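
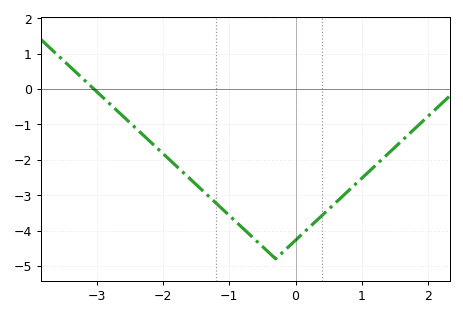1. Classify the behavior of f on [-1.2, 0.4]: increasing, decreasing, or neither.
neither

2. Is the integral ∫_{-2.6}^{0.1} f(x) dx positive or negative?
negative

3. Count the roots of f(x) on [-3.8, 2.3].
1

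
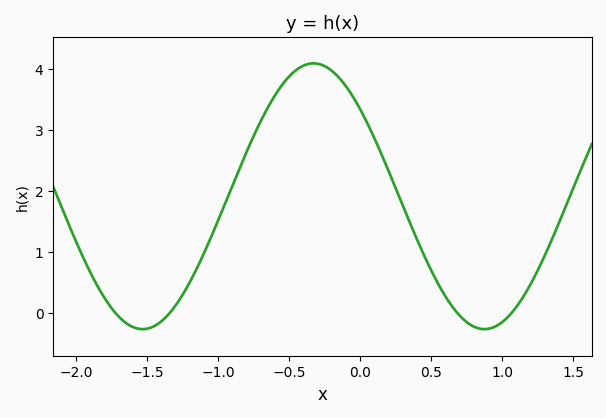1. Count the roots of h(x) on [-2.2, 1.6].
4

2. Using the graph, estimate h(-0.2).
4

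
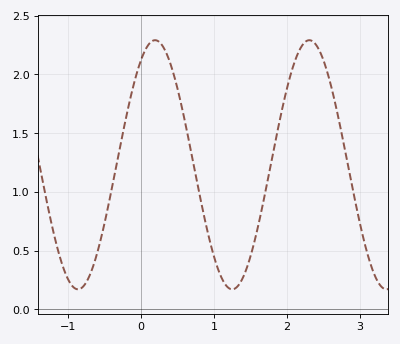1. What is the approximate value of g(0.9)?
0.7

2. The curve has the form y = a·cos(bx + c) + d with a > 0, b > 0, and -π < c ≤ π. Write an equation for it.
y = 1.06cos(3x - 0.57) + 1.23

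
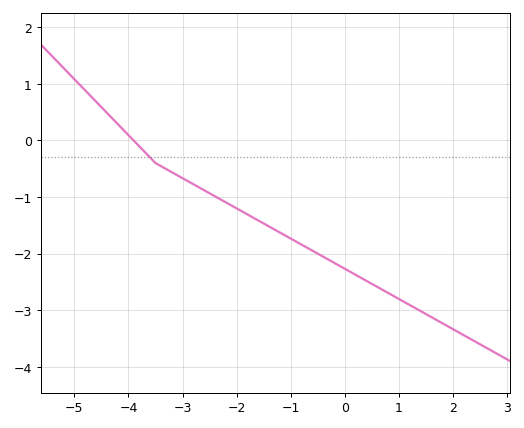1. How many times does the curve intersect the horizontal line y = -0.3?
1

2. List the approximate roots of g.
-3.9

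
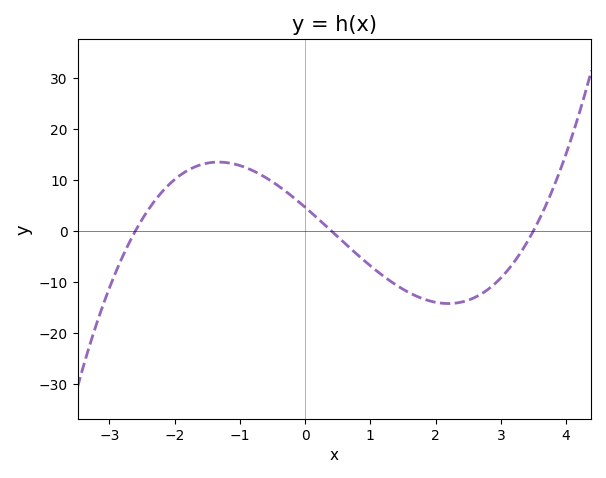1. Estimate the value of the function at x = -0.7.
11.1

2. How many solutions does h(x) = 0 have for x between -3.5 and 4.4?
3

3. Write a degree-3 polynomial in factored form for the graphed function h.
y = 1.27(x + 2.6)(x - 0.4)(x - 3.5)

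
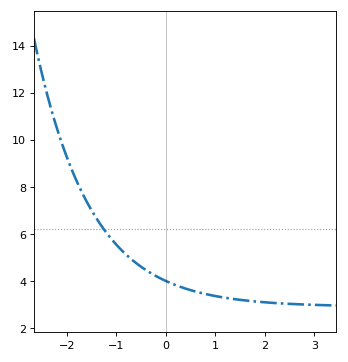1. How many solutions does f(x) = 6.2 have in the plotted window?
1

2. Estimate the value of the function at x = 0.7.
3.6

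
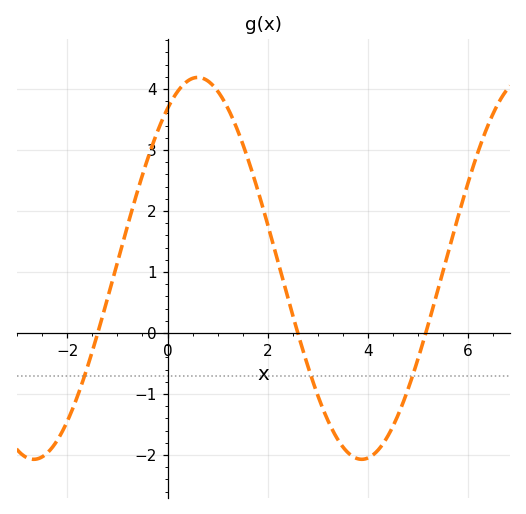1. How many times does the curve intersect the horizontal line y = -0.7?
3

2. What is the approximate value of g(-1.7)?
-0.8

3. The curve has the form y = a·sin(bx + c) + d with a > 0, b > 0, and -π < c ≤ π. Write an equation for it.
y = 3.13sin(0.96x + 0.99) + 1.06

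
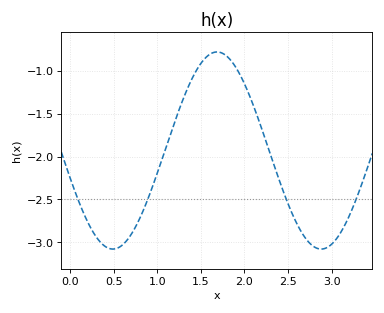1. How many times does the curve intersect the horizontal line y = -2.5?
4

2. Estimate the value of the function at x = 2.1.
-1.4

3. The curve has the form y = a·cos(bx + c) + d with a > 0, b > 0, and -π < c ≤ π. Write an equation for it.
y = 1.15cos(2.63x + 1.85) - 1.93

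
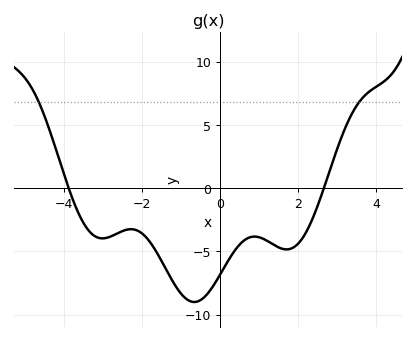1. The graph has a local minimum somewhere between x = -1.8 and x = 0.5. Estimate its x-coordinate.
-0.664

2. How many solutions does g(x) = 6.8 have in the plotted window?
2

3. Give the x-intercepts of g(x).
-3.89, 2.66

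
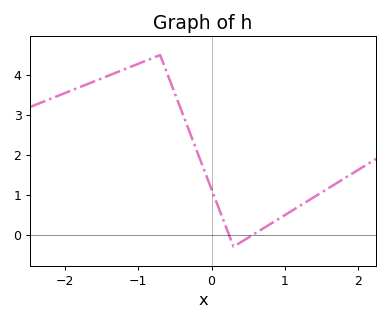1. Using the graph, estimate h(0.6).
0.04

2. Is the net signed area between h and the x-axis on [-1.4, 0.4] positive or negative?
positive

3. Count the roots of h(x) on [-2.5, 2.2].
2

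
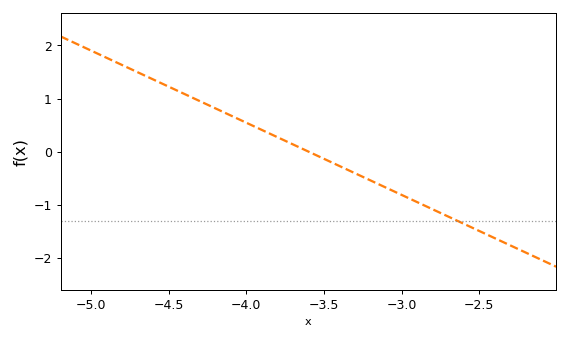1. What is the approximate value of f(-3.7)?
0.136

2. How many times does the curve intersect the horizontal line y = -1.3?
1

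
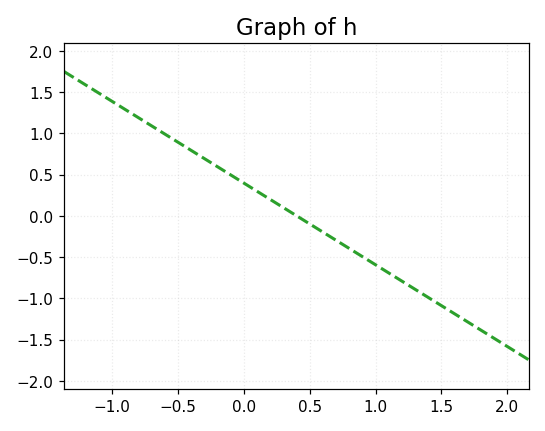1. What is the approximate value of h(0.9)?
-0.5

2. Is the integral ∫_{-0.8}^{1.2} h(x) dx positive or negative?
positive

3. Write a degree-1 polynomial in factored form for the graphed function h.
y = -0.99(x - 0.4)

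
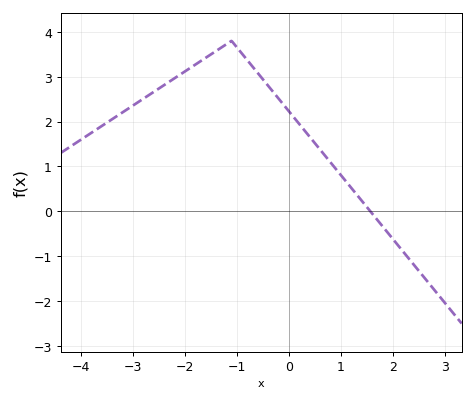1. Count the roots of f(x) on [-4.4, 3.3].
1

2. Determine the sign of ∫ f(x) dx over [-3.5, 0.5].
positive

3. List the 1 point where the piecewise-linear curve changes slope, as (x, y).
(-1.1, 3.8)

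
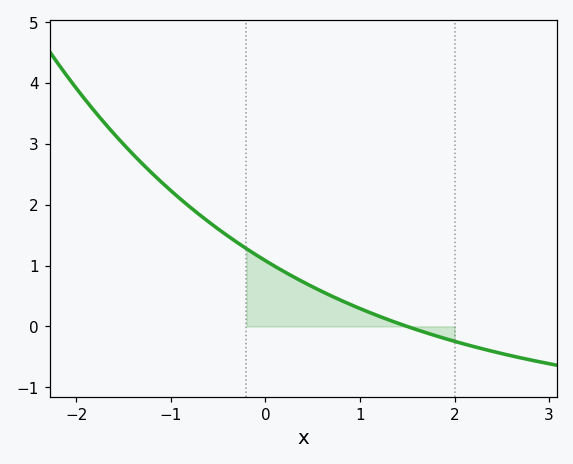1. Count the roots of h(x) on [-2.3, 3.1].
1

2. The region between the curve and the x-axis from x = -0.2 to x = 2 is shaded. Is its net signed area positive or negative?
positive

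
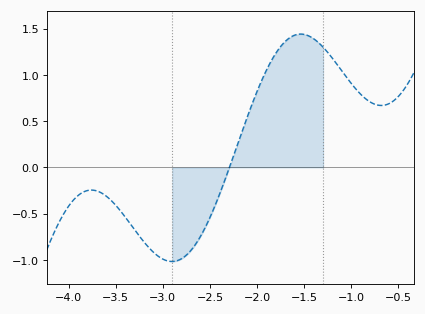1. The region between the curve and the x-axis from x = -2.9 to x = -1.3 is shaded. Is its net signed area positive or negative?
positive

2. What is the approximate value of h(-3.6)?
-0.311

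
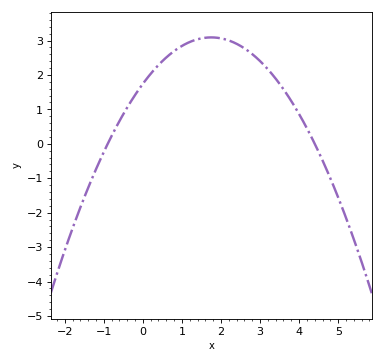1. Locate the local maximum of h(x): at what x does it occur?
1.8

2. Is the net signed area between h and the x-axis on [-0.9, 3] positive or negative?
positive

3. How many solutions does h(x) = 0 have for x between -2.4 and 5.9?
2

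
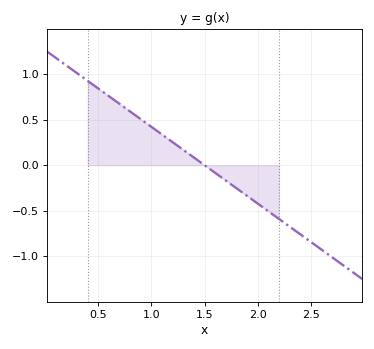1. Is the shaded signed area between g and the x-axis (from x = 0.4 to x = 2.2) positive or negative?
positive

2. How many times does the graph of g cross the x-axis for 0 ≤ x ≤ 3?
1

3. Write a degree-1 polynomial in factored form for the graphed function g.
y = -0.84(x - 1.5)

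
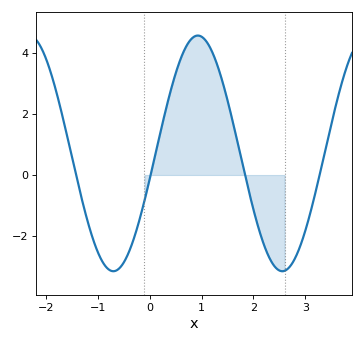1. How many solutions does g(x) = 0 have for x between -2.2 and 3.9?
4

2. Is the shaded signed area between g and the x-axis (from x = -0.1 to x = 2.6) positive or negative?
positive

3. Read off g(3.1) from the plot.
-1.21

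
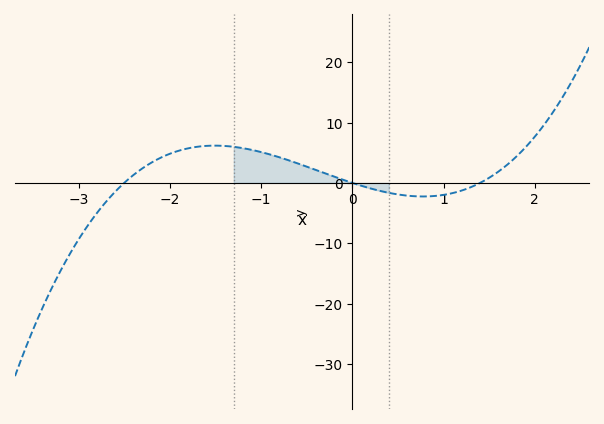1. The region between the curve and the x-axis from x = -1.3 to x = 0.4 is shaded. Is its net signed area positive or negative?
positive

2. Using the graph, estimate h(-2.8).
-5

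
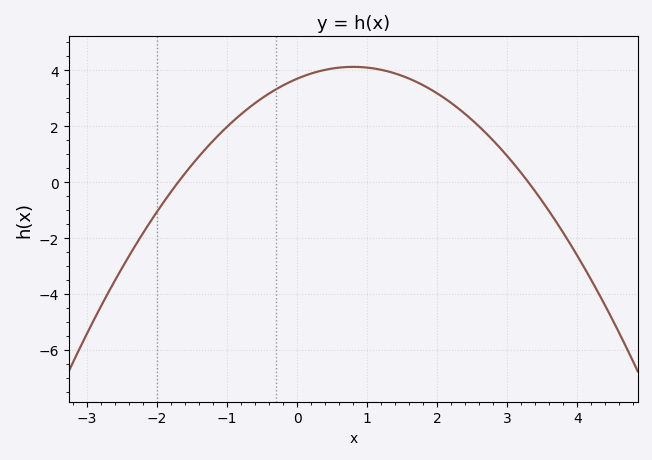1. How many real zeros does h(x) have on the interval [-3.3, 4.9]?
2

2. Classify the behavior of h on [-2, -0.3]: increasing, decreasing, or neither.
increasing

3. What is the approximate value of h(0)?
3.7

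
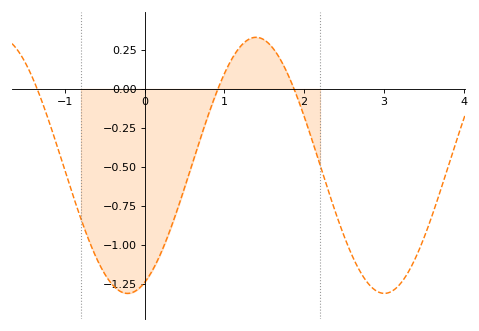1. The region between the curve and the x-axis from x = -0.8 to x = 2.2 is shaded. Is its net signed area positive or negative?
negative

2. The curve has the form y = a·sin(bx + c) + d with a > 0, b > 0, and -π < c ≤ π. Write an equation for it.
y = 0.82sin(1.95x - 1.15) - 0.49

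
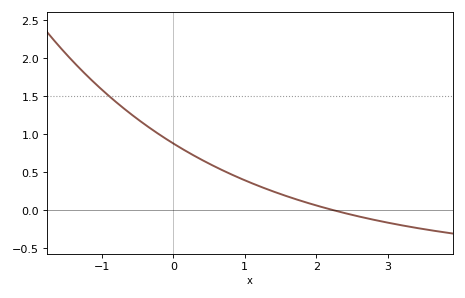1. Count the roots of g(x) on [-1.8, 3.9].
1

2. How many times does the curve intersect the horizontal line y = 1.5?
1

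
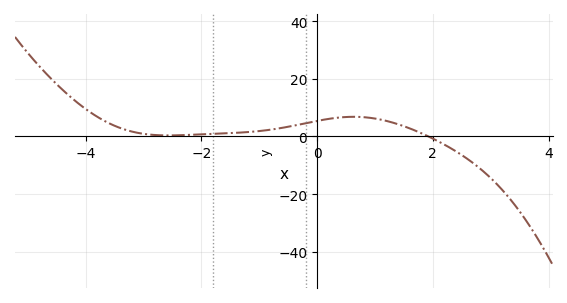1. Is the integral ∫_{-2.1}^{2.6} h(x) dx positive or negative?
positive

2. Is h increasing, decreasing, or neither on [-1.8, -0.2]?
increasing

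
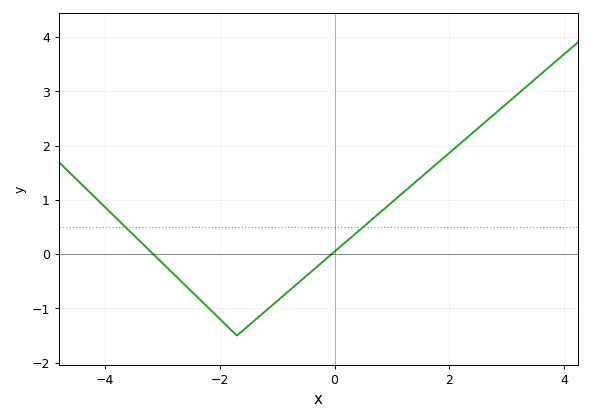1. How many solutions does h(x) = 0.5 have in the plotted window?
2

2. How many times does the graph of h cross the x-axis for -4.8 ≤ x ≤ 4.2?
2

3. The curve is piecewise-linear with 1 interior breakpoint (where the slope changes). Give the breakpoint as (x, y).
(-1.7, -1.5)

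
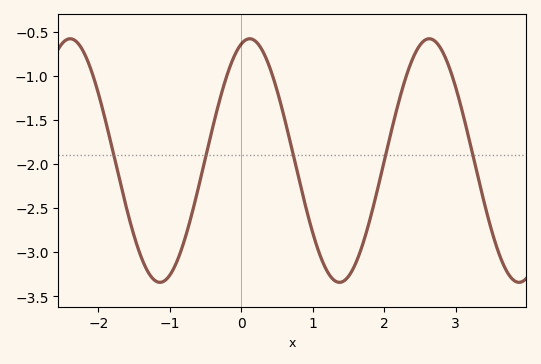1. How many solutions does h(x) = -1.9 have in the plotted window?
5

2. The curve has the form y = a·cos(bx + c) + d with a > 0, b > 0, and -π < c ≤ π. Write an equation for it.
y = 1.38cos(2.5x - 0.292) - 1.96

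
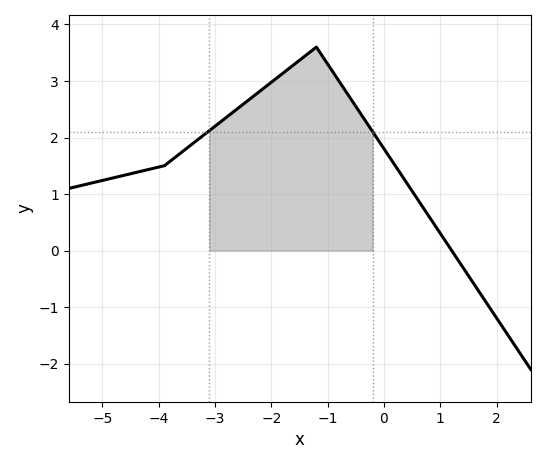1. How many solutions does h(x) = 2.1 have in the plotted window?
2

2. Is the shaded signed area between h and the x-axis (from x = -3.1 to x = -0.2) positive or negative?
positive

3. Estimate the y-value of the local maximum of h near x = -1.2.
3.6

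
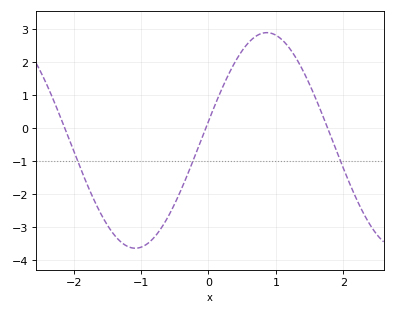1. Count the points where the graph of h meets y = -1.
3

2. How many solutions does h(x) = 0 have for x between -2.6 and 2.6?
3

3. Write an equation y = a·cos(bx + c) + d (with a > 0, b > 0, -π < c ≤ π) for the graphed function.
y = 3.27cos(1.61x - 1.39) - 0.38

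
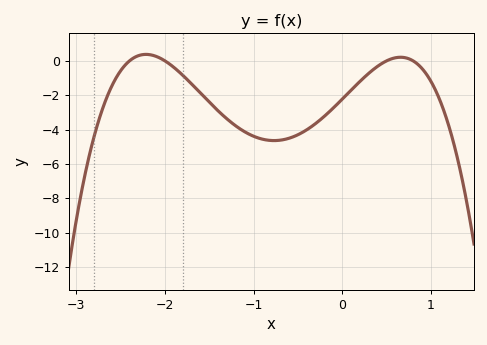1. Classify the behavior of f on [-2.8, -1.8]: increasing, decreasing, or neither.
neither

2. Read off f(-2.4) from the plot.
0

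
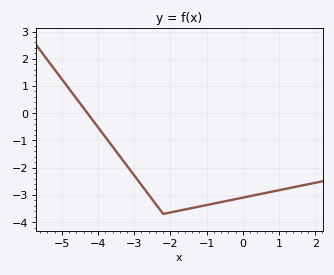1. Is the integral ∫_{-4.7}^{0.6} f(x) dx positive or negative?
negative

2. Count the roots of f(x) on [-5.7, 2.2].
1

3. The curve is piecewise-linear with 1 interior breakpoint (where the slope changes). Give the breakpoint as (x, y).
(-2.2, -3.7)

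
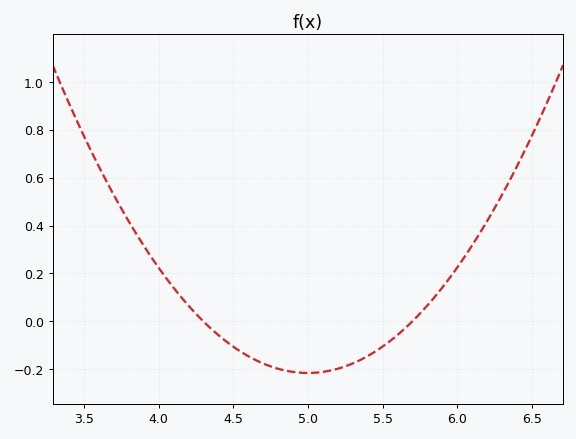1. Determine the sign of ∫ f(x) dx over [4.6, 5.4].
negative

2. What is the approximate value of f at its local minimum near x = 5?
-0.216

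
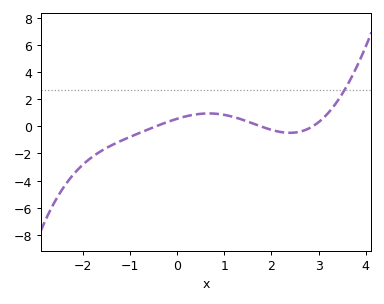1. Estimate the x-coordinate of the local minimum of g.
2.39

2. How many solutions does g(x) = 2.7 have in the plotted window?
1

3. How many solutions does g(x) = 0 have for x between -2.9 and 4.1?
3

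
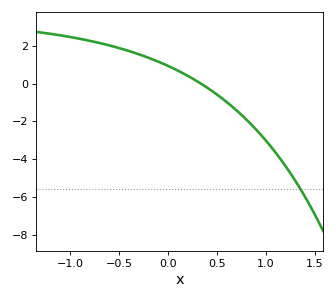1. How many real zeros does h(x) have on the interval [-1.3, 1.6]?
1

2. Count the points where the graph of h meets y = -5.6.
1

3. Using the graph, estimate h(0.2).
0.4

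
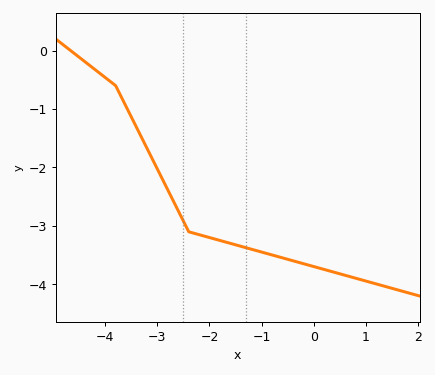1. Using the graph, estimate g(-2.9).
-2.2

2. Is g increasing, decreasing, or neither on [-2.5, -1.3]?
decreasing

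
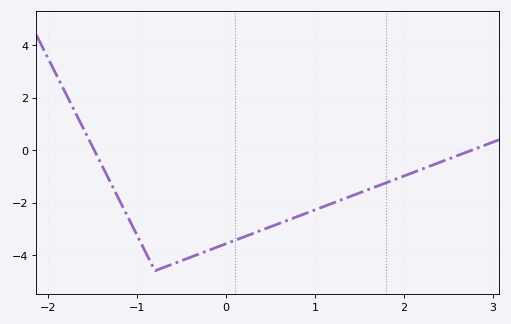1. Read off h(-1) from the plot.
-3.2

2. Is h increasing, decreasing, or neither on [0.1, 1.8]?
increasing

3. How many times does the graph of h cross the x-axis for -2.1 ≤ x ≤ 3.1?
2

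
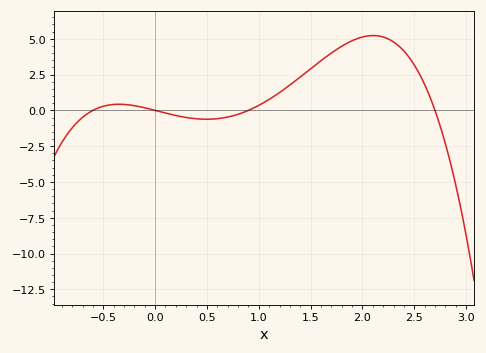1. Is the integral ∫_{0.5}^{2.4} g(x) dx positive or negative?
positive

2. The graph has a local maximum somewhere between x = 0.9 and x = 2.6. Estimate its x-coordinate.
2.1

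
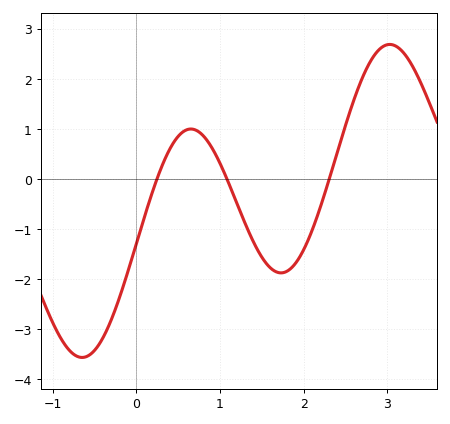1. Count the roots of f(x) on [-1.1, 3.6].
3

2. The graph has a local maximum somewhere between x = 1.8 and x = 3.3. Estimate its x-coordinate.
3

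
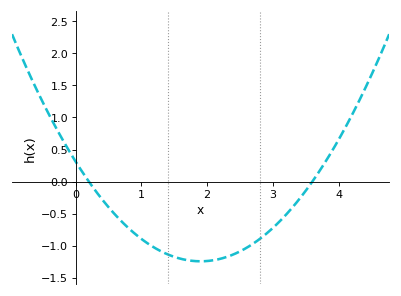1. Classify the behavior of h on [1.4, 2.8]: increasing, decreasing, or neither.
neither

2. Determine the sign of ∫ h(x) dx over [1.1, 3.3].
negative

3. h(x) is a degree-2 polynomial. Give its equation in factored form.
y = 0.43(x - 0.2)(x - 3.6)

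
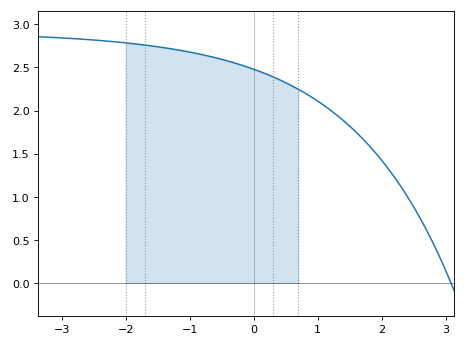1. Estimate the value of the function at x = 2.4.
1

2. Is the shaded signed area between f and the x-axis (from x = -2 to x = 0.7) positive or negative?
positive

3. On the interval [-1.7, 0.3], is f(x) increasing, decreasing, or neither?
decreasing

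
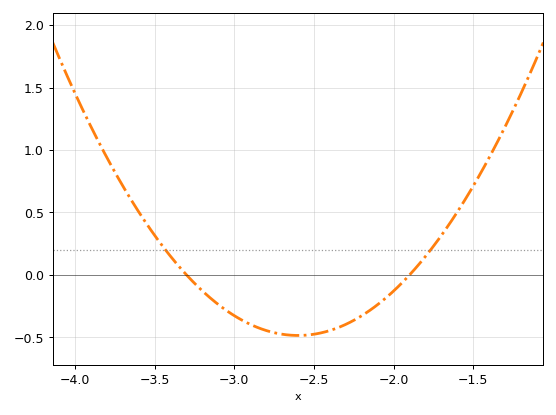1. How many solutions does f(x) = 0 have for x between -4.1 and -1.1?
2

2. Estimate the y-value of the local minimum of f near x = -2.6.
-0.5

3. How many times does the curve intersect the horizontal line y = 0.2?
2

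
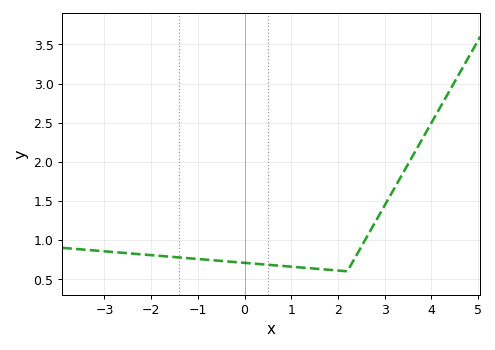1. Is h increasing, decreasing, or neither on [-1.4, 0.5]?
decreasing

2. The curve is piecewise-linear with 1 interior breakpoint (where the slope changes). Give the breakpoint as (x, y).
(2.2, 0.6)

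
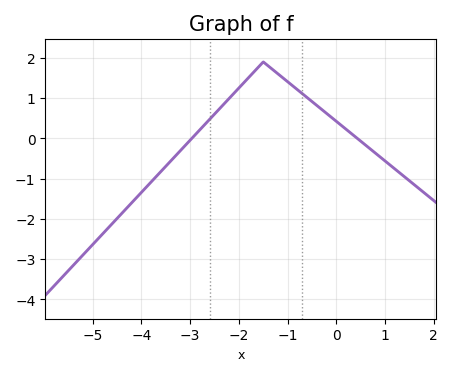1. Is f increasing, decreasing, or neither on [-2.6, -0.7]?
neither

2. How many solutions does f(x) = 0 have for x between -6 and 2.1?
2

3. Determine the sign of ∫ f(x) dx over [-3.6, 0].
positive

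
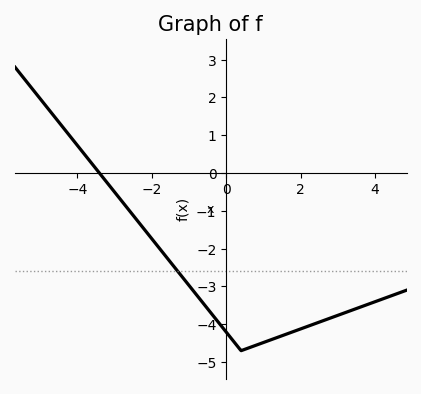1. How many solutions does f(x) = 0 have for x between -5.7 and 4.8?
1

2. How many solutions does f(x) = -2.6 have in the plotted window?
1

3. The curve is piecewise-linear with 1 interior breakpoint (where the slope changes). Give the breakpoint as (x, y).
(0.4, -4.7)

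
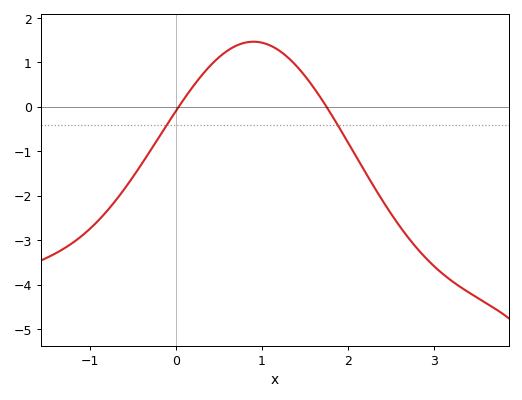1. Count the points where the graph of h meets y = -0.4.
2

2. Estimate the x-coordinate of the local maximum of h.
0.9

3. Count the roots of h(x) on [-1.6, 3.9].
2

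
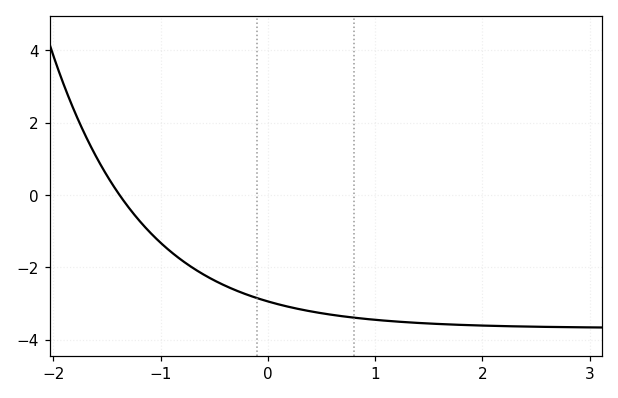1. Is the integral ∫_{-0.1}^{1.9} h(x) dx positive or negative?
negative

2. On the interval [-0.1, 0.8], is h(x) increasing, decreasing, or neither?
decreasing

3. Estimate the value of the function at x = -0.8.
-1.81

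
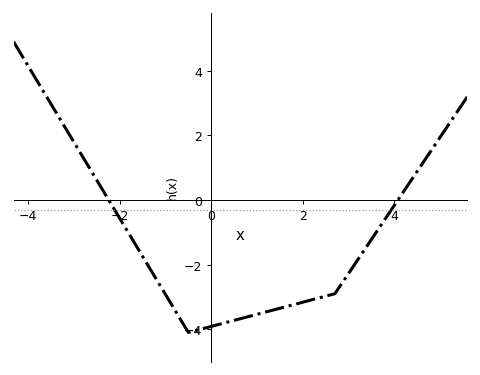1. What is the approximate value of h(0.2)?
-3.8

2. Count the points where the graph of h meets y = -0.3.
2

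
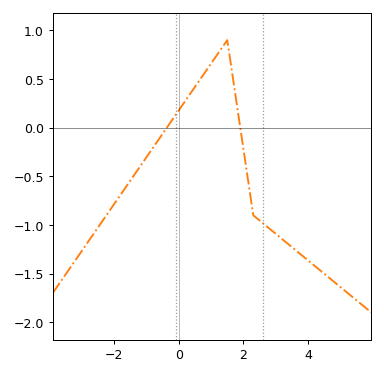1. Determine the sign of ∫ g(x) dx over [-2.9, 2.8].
negative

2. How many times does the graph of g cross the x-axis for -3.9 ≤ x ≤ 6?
2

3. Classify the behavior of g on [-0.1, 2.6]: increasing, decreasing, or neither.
neither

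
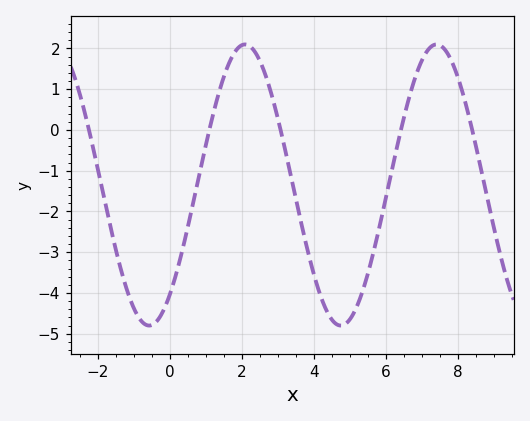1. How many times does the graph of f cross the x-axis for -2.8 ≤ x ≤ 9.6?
5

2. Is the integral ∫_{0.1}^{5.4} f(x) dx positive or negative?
negative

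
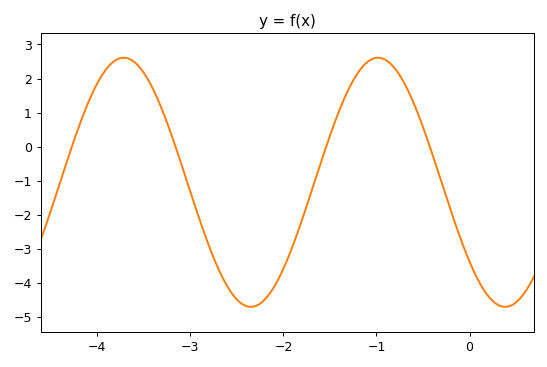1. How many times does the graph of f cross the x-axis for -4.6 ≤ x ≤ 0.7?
4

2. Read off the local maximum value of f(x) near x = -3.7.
2.6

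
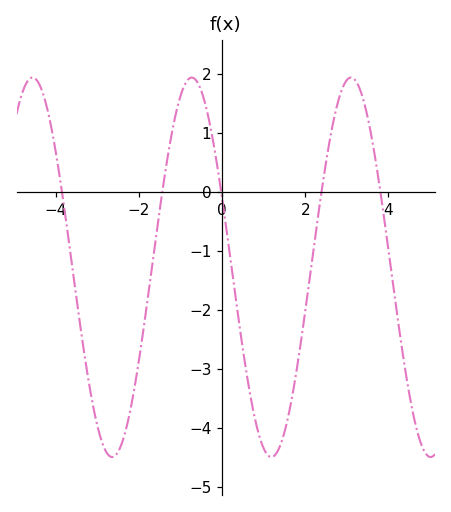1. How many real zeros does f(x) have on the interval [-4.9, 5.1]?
5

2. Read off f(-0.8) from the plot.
1.9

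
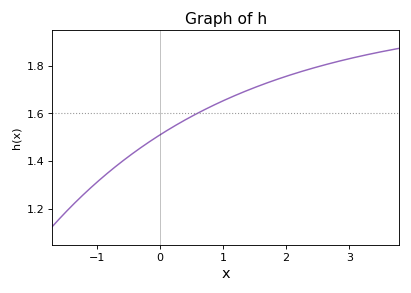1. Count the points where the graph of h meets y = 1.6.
1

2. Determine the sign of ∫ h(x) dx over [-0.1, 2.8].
positive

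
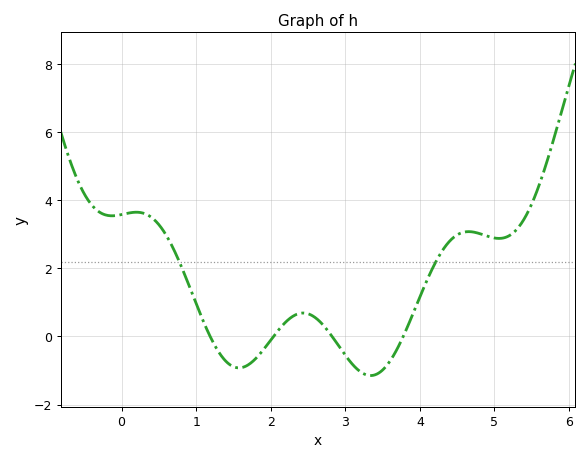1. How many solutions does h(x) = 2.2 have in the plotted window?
2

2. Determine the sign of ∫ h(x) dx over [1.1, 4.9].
positive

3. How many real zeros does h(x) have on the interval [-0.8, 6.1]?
4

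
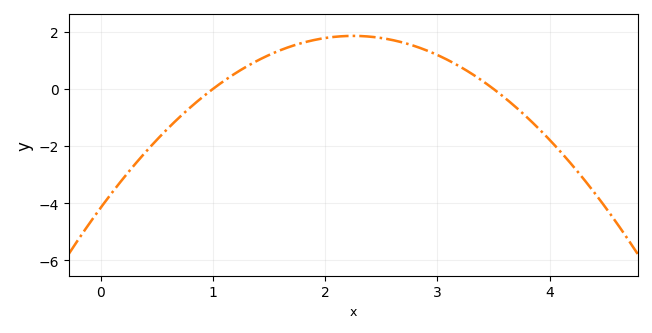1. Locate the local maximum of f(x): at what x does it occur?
2.2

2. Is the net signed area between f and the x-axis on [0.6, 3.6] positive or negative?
positive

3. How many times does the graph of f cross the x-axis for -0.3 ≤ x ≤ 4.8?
2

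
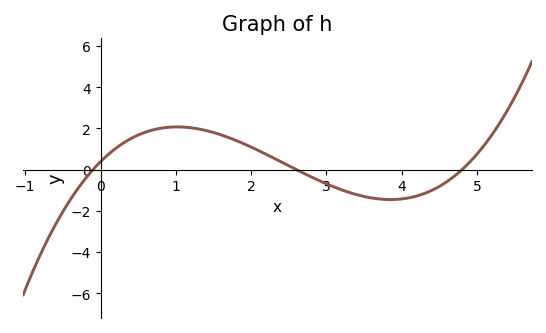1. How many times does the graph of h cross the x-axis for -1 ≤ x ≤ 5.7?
3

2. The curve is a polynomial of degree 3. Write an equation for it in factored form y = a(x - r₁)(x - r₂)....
y = 0.31(x + 0.1)(x - 2.6)(x - 4.8)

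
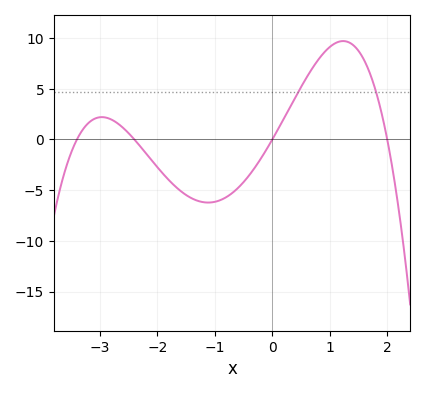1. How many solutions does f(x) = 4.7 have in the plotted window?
2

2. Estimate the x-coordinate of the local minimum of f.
-1.12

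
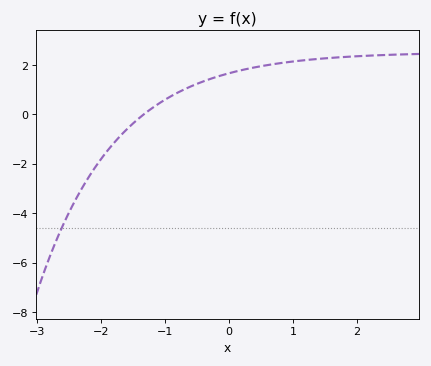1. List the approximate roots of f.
-1.33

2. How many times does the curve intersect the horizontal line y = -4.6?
1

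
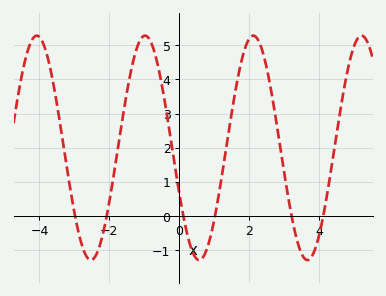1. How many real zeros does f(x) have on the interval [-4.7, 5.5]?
6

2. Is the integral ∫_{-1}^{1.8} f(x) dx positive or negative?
positive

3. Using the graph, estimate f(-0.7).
4.76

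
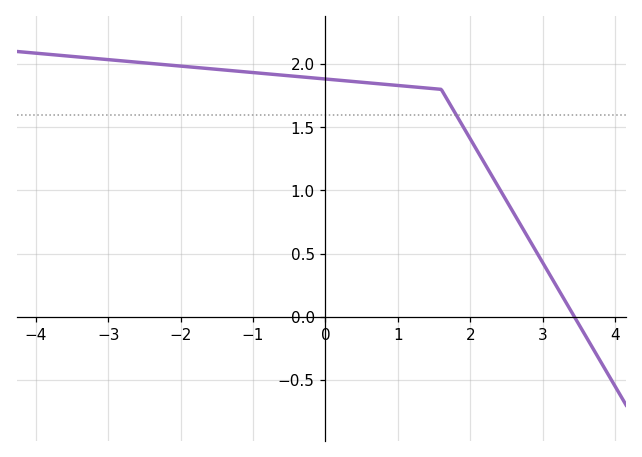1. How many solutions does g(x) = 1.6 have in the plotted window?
1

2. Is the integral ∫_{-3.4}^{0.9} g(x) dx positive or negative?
positive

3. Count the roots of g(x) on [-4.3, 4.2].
1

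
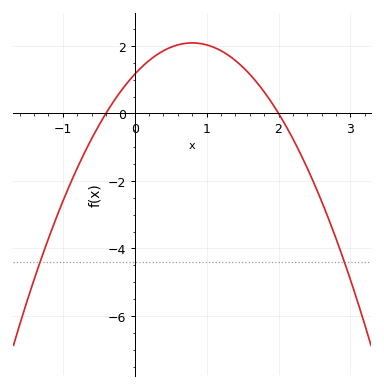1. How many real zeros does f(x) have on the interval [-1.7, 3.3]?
2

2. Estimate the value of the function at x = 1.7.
1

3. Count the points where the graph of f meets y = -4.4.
2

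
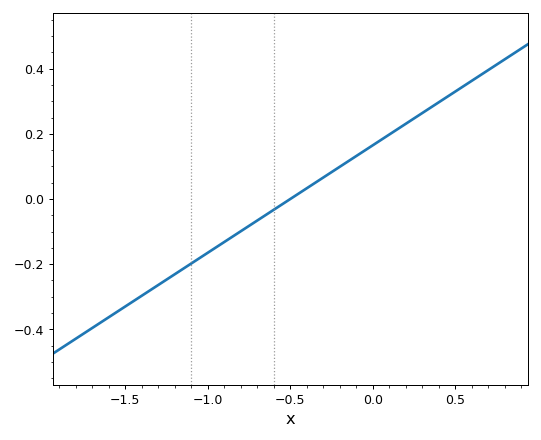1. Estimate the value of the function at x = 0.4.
0.297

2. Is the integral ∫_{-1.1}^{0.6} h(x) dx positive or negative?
positive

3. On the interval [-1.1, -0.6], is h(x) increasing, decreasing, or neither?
increasing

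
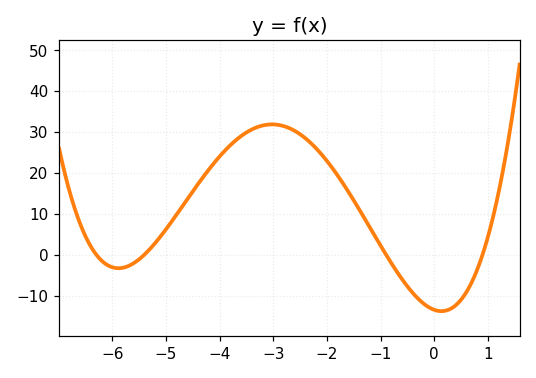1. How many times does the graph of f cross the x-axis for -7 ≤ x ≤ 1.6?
4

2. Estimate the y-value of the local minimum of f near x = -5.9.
-3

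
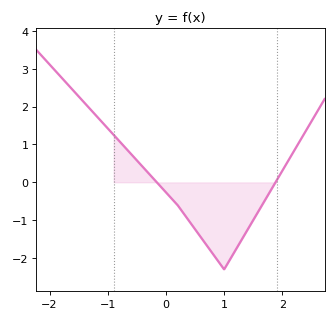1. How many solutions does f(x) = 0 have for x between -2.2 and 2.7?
2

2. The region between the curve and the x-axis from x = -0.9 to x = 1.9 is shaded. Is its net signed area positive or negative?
negative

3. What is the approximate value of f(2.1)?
0.566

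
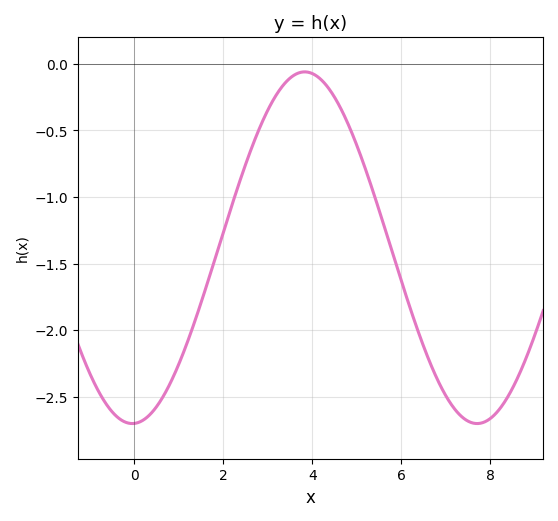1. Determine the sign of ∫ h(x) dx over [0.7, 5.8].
negative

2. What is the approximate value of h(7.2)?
-2.59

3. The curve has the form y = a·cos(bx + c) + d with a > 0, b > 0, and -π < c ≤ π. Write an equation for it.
y = 1.32cos(0.81x - 3.1) - 1.38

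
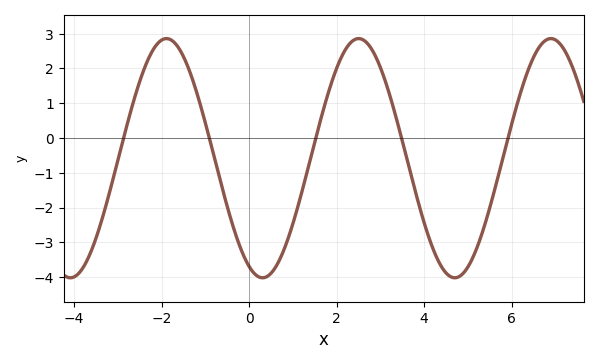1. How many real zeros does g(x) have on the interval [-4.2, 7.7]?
5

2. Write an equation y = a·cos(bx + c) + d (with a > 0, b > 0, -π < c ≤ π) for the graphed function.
y = 3.44cos(1.4x + 2.7) - 0.58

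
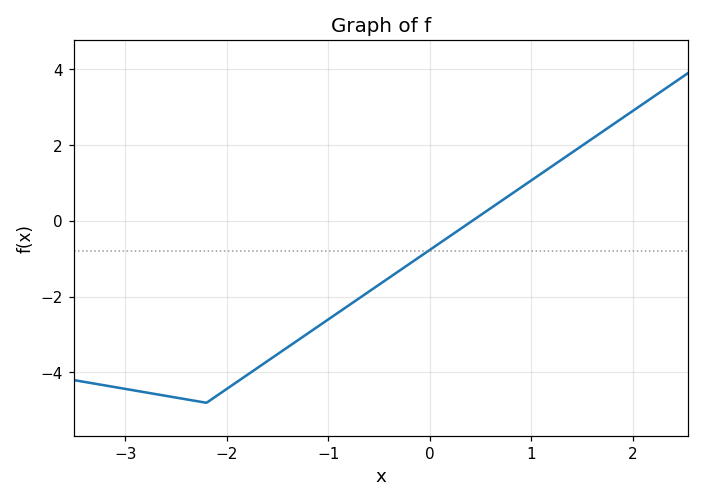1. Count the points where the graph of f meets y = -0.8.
1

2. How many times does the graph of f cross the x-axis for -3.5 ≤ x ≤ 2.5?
1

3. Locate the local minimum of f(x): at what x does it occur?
-2.2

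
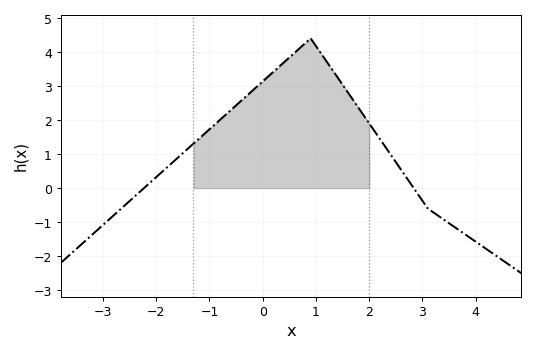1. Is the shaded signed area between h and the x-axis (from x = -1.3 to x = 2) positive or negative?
positive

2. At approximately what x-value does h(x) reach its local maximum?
0.899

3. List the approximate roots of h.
-2.23, 2.84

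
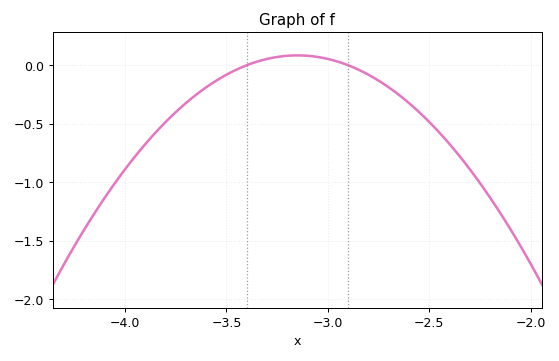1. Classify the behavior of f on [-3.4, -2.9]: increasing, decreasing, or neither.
neither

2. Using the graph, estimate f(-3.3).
0.05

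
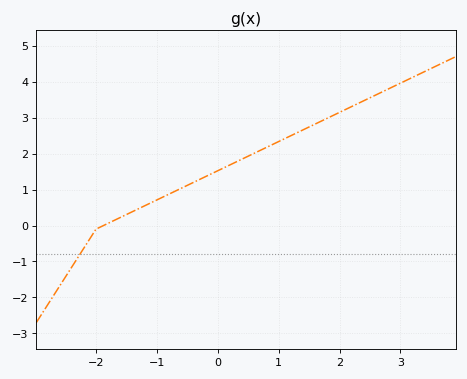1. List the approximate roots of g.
-1.88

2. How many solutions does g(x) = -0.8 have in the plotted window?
1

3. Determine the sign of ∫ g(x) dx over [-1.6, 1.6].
positive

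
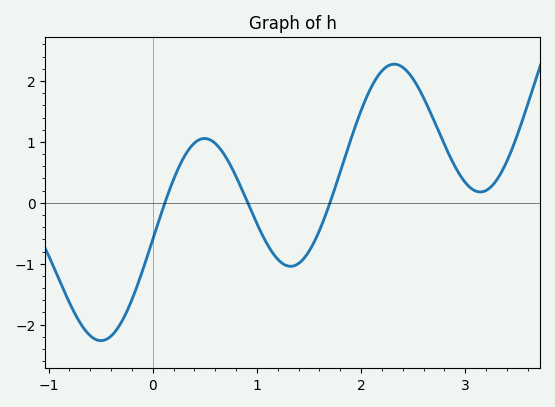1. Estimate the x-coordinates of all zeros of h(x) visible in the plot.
0.1, 0.9, 1.7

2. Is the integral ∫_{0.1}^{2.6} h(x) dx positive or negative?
positive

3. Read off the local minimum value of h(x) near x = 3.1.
0.2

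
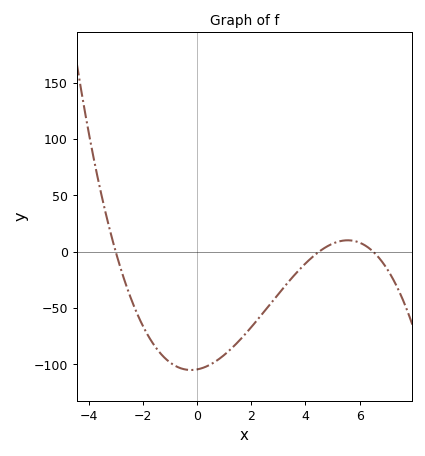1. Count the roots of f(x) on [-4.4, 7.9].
3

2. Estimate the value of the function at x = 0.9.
-93.6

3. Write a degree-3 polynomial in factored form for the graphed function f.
y = -1.19(x + 3)(x - 4.5)(x - 6.5)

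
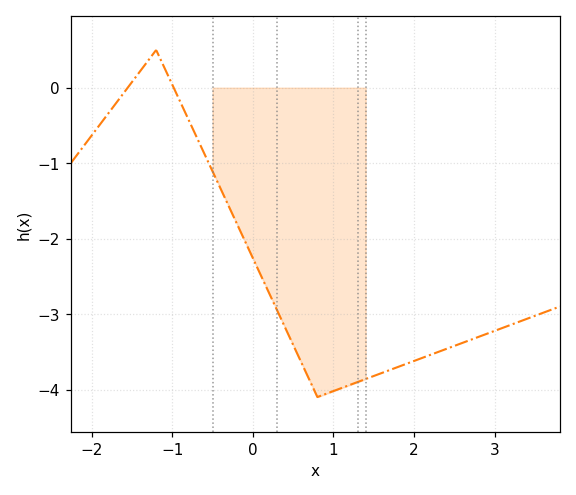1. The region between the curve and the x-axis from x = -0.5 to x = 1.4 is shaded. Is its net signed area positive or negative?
negative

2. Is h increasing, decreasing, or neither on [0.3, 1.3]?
neither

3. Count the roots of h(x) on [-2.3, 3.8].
2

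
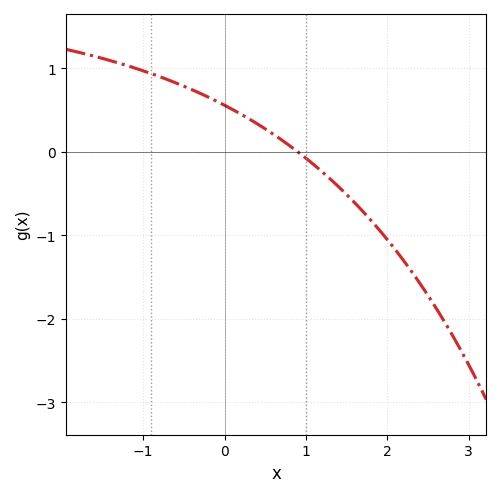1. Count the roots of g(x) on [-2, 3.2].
1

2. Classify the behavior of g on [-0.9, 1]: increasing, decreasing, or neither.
decreasing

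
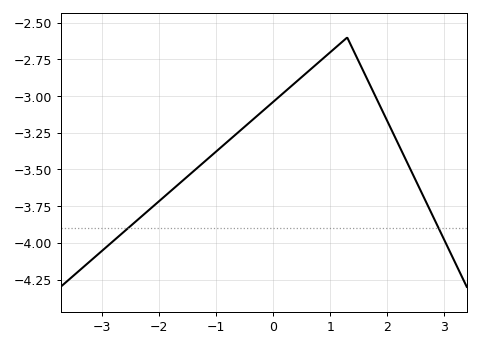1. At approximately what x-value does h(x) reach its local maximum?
1.3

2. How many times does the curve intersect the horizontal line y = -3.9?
2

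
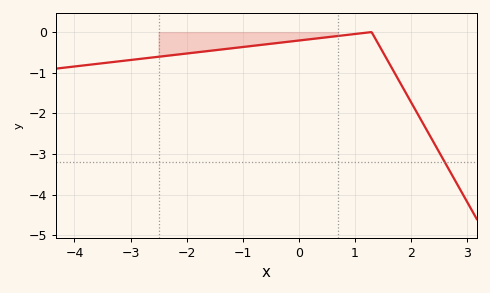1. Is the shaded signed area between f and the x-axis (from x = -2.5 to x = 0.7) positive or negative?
negative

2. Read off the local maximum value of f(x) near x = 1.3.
-0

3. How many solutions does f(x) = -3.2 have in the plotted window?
1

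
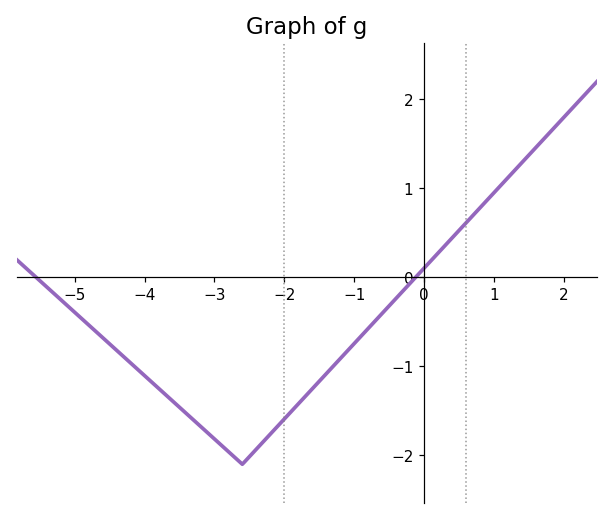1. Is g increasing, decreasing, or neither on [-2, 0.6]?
increasing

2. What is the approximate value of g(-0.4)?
-0.2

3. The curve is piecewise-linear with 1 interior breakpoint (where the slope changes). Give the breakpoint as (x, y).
(-2.6, -2.1)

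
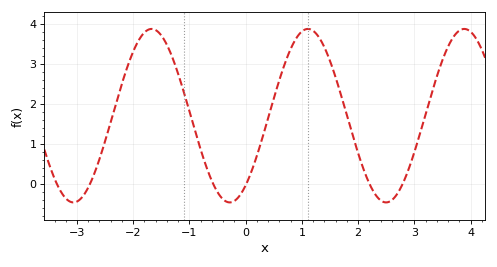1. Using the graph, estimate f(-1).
1.8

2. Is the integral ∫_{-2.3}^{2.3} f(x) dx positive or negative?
positive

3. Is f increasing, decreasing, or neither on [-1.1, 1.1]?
neither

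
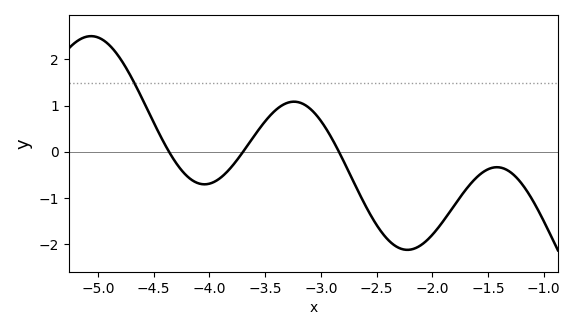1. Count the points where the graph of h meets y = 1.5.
1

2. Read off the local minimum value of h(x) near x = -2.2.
-2.1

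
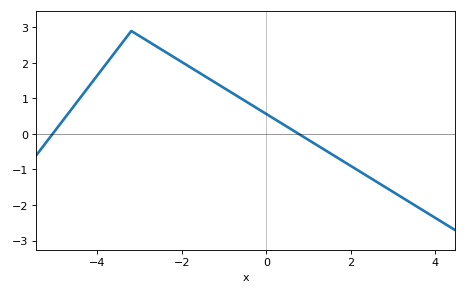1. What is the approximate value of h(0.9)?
-0.1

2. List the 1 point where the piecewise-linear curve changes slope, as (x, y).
(-3.2, 2.9)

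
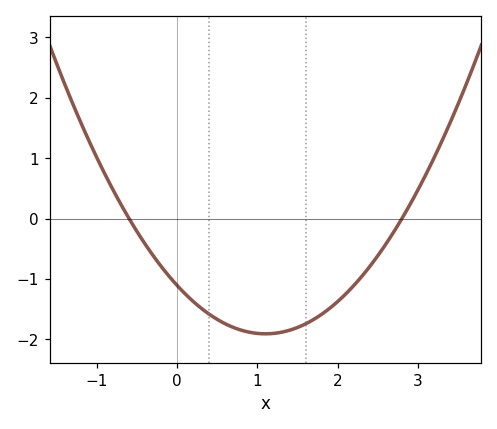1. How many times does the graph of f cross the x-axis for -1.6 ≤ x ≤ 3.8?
2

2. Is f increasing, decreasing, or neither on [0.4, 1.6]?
neither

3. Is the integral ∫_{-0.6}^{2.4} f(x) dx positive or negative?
negative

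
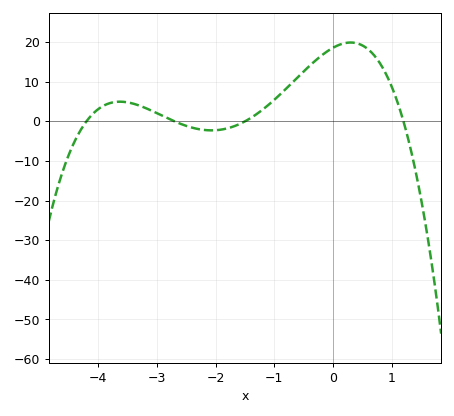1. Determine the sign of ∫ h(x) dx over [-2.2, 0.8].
positive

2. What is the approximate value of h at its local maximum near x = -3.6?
5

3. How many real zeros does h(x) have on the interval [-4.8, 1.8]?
4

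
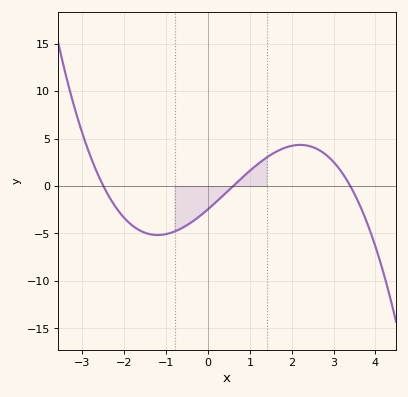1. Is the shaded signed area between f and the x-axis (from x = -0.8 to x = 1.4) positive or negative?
negative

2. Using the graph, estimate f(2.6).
3.92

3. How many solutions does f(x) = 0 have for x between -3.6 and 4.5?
3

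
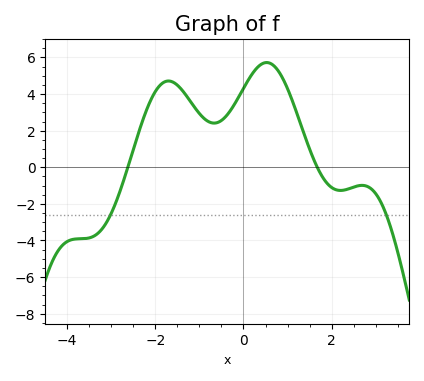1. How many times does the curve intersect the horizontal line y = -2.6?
2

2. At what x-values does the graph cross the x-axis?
-2.62, 1.67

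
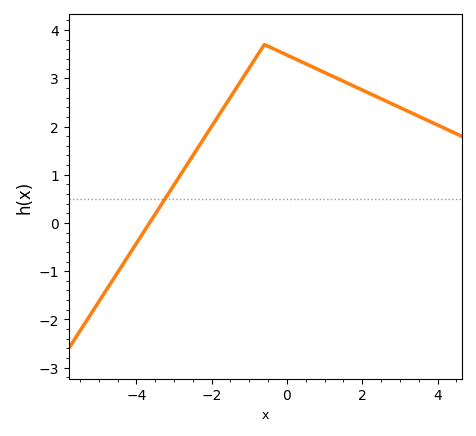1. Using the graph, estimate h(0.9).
3.2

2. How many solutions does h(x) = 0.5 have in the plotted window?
1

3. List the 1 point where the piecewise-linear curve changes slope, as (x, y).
(-0.6, 3.7)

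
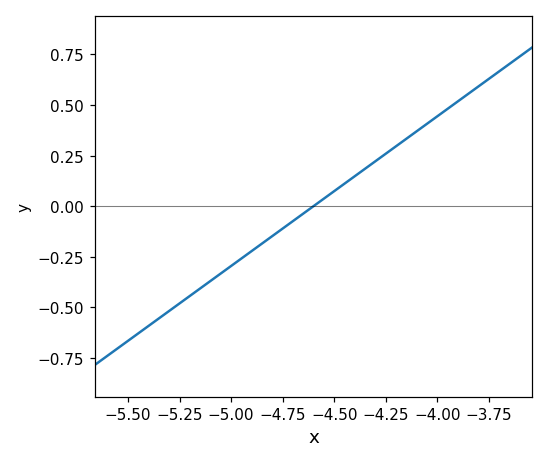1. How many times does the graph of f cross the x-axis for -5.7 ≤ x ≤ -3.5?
1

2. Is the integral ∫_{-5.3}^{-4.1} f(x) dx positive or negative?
negative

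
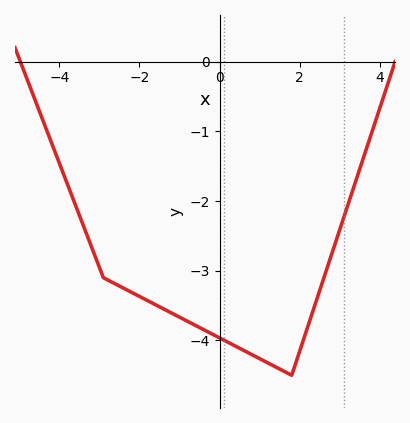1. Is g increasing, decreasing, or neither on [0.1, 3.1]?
neither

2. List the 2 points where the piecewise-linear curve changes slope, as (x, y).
(-2.9, -3.1); (1.8, -4.5)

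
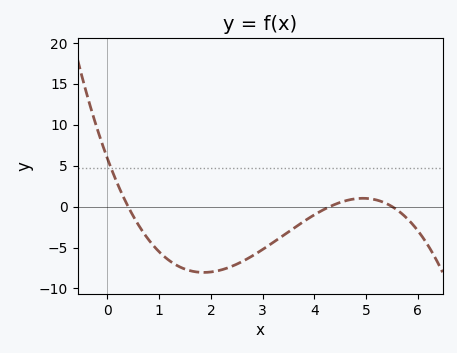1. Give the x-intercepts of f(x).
0.4, 4.3, 5.5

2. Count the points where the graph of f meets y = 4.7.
1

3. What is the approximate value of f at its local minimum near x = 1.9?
-8.04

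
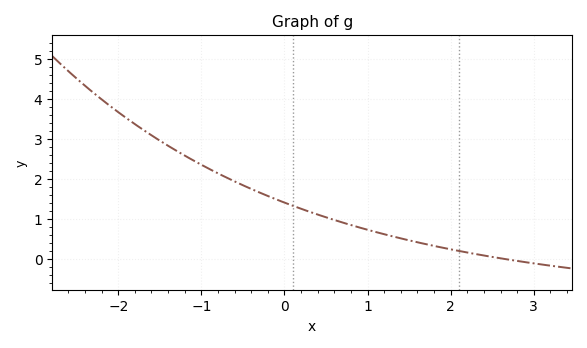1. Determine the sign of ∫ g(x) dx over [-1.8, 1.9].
positive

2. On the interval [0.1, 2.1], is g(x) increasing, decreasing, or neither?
decreasing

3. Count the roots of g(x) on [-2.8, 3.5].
1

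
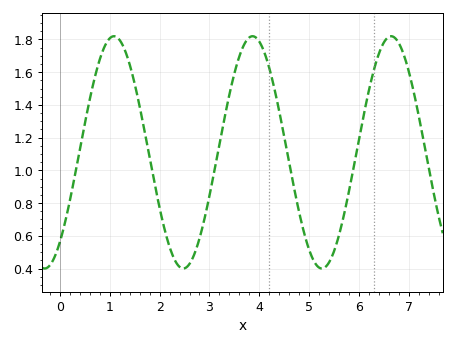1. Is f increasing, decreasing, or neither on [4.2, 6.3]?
neither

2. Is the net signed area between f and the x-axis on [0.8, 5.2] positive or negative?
positive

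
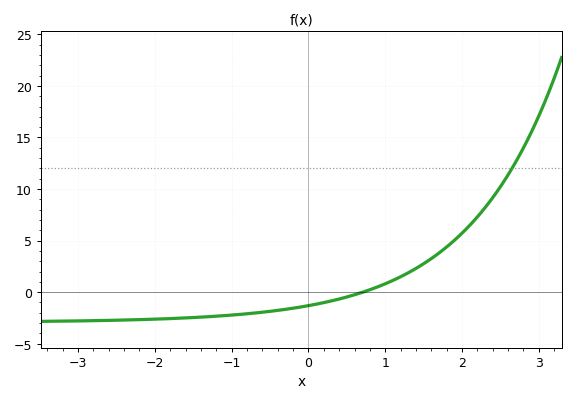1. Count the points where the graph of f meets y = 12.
1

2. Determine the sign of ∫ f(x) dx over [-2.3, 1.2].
negative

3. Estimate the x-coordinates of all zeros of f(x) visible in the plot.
0.7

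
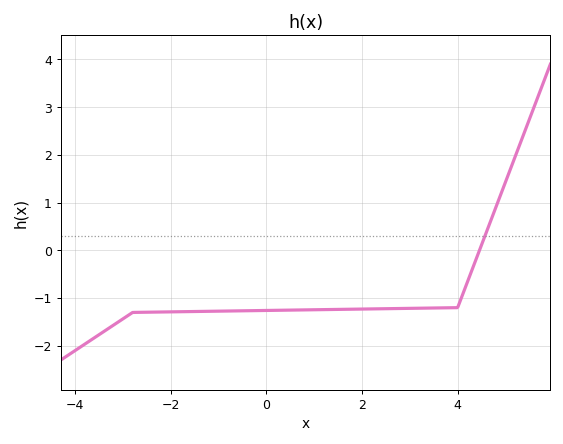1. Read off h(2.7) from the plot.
-1.2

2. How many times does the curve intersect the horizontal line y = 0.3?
1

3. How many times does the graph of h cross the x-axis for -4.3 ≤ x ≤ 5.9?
1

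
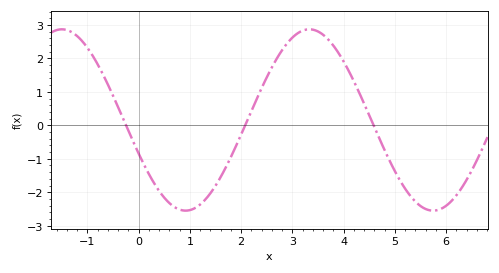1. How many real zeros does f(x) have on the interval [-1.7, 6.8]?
3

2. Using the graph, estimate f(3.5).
2.8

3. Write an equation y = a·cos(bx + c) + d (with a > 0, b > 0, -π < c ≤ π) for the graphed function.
y = 2.71cos(1.3x + 2) + 0.16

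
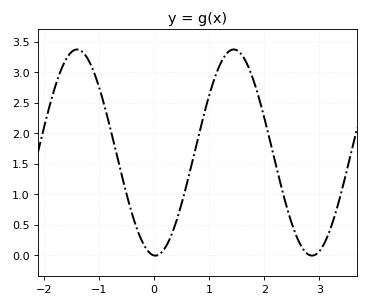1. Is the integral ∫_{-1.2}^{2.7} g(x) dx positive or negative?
positive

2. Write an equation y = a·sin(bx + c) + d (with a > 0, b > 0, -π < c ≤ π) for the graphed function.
y = 1.69sin(2.2x - 1.6) + 1.68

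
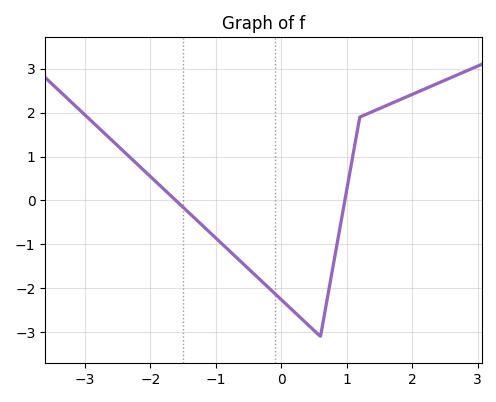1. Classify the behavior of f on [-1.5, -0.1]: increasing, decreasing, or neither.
decreasing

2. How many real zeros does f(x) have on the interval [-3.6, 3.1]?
2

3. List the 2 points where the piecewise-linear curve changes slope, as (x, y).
(0.6, -3.1); (1.2, 1.9)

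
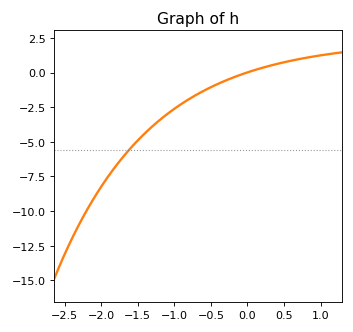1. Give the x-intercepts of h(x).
0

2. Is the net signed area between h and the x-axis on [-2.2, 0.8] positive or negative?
negative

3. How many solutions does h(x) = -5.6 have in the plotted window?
1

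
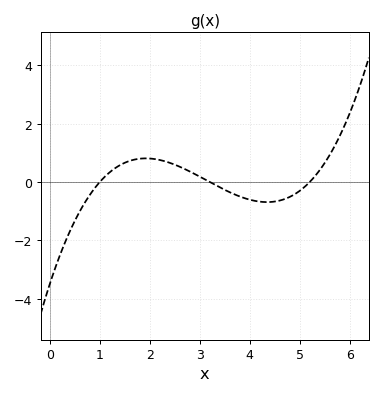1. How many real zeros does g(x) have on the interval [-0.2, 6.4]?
3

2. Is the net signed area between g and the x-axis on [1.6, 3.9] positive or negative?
positive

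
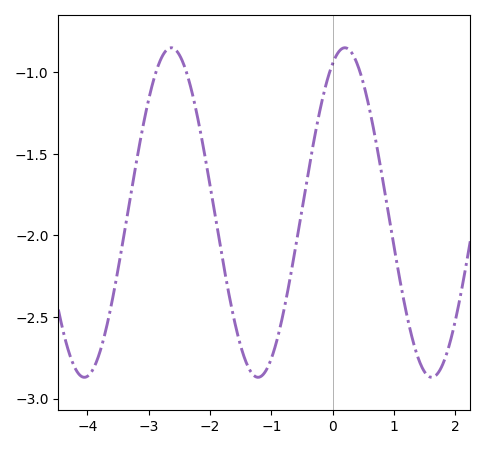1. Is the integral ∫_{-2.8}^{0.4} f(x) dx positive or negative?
negative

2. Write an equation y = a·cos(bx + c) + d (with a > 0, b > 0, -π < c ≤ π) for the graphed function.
y = 1.01cos(2.22x - 0.44) - 1.86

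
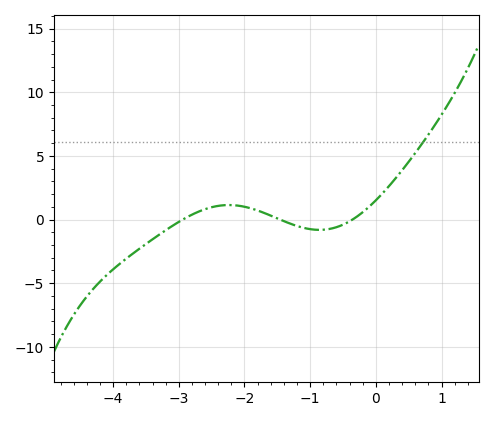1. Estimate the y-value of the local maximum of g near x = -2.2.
1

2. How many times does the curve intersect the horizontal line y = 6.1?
1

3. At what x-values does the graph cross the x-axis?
-2.9, -1.5, -0.4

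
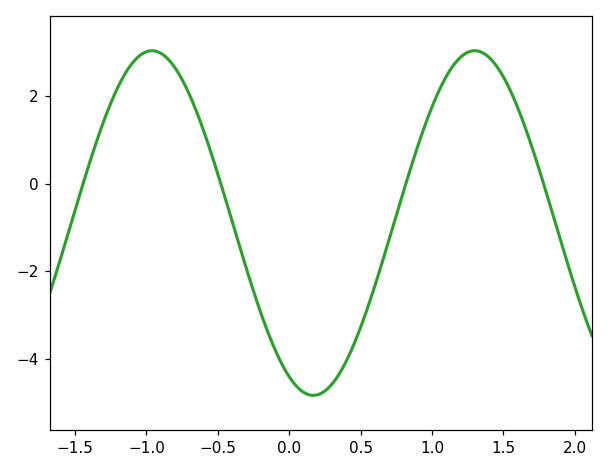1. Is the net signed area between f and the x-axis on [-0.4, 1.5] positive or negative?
negative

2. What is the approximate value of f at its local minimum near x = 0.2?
-4.8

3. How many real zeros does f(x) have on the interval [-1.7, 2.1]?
4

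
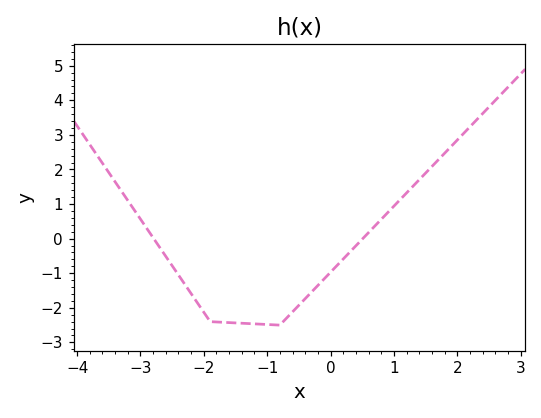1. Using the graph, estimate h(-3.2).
1.1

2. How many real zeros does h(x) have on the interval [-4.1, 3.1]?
2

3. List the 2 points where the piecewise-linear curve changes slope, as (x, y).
(-1.9, -2.4); (-0.8, -2.5)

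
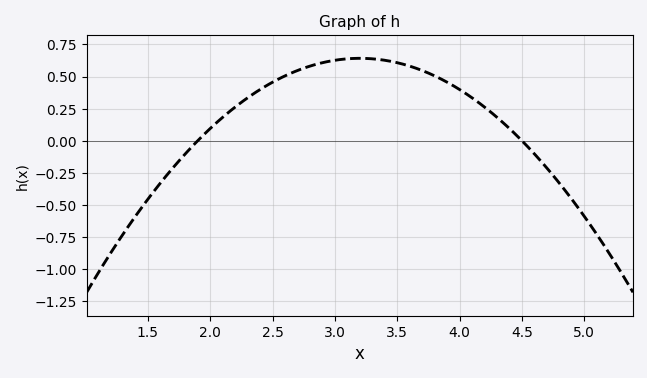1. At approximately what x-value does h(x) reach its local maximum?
3.2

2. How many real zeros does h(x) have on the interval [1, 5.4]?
2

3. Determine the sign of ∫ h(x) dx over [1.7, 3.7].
positive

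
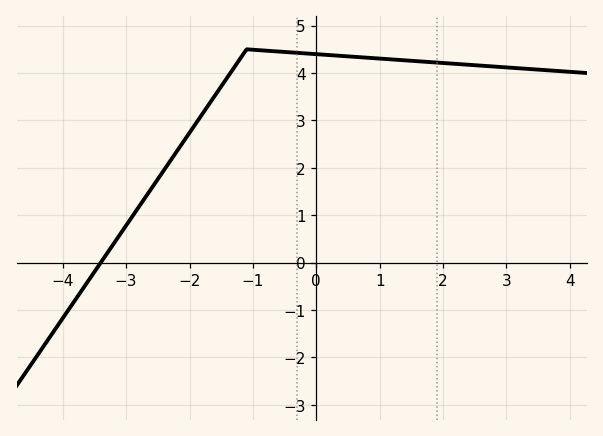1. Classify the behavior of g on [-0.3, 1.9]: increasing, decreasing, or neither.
decreasing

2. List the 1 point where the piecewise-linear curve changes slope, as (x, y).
(-1.1, 4.5)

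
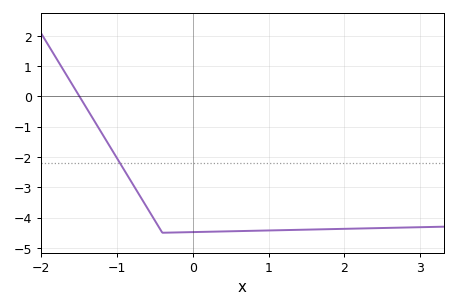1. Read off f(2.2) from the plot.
-4.4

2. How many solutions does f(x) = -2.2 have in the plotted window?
1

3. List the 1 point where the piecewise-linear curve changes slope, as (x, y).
(-0.4, -4.5)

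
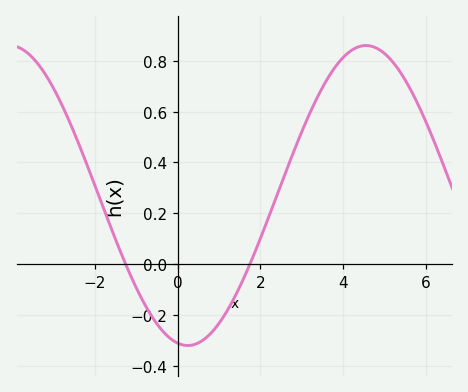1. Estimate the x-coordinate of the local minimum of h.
0.246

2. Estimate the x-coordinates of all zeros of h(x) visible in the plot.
-1.26, 1.75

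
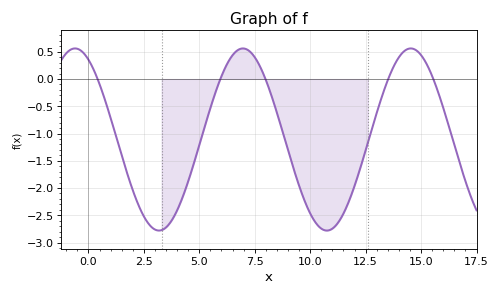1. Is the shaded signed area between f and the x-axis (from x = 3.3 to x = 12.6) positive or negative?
negative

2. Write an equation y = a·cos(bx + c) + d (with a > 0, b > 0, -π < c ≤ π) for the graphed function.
y = 1.67cos(0.83x + 0.502) - 1.11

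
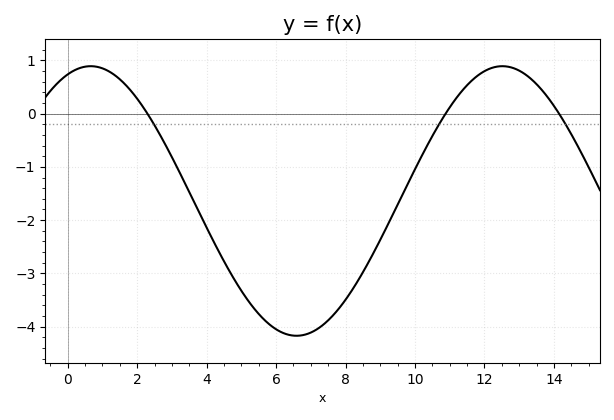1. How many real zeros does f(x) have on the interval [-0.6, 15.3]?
3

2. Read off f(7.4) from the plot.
-3.94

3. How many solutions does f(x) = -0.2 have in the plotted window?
3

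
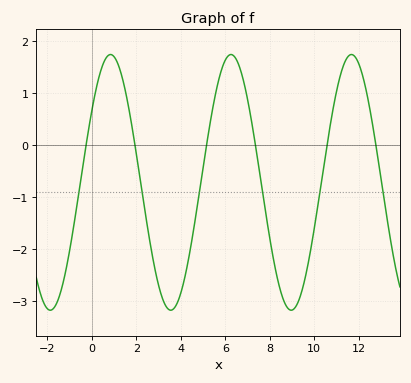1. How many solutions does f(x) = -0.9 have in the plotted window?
6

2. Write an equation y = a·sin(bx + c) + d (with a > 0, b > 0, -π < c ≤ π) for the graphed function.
y = 2.46sin(1.16x + 0.6) - 0.72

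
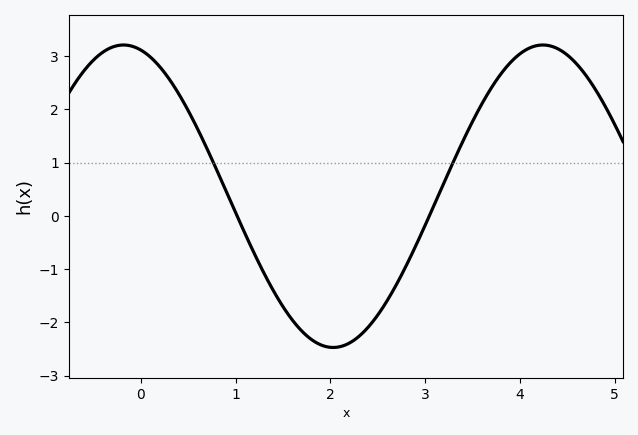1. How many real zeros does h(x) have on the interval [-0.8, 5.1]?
2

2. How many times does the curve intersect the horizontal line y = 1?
2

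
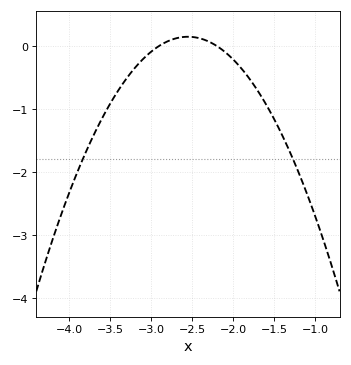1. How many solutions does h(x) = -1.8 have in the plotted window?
2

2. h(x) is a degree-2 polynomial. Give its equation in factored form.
y = -1.18(x + 2.9)(x + 2.2)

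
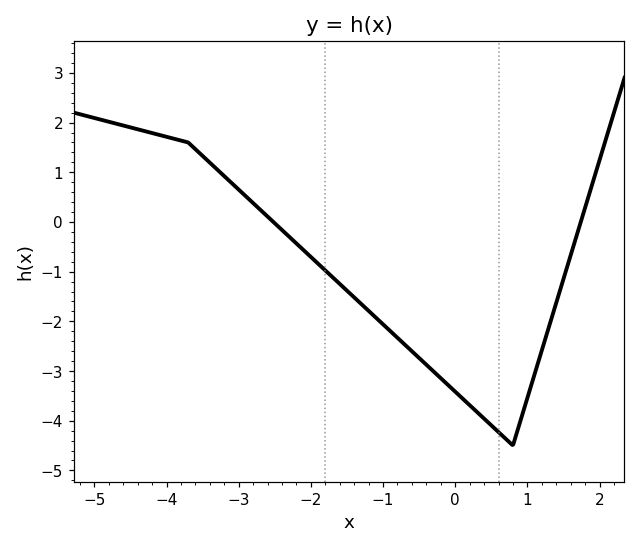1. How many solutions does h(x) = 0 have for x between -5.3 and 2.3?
2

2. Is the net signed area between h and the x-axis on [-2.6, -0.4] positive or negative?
negative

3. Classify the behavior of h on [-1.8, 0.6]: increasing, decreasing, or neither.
decreasing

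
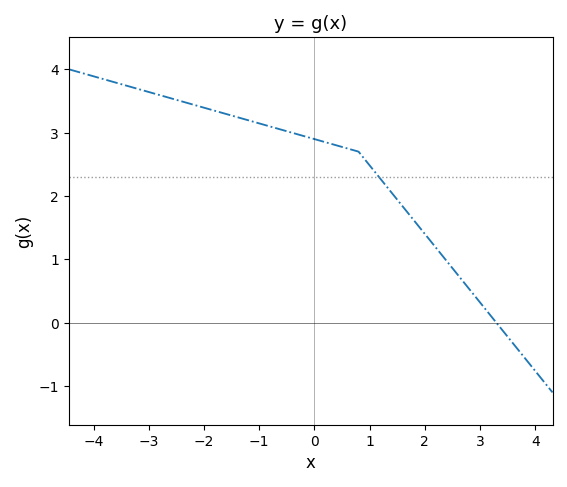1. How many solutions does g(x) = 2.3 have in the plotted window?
1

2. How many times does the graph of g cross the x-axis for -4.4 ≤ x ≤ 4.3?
1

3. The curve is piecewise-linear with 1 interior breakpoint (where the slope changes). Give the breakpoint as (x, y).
(0.8, 2.7)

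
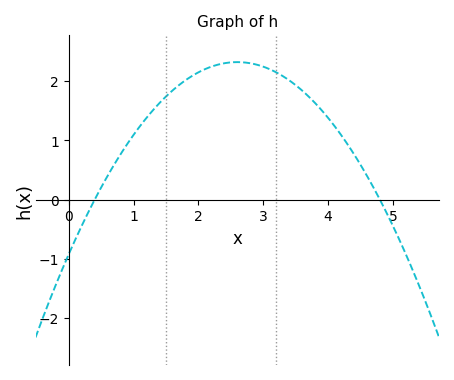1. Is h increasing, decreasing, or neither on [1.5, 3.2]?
neither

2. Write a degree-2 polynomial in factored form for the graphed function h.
y = -0.48(x - 0.4)(x - 4.8)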